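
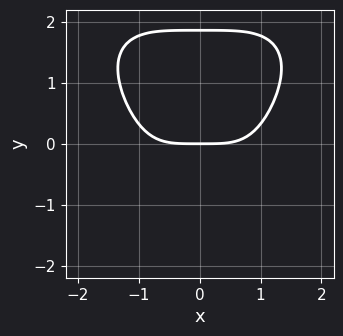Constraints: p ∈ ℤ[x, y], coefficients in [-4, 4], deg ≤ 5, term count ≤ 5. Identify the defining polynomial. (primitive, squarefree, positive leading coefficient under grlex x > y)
x^4 + y^4 - y^3 - 3*y

1. deg p = 4.
2. Symmetries: it's symmetric under x → −x, forcing even powers of x.
3. Against the integer gridlines: it crosses the y-axis at the gridline y = 0; one x-axis crossing is at x = 0.
4. Solving for integer coefficients yields p as stated.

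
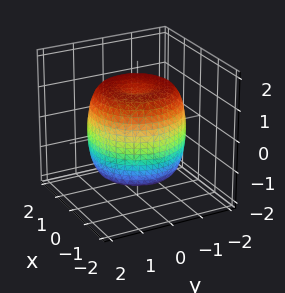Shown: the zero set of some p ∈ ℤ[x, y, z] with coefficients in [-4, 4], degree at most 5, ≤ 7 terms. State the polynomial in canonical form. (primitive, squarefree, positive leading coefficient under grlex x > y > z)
2*x^4 + 4*x^2*y^2 + 2*y^4 - 3*x^2 - 3*y^2 + 2*z^2 - 3

First, degree: the shape is more complex than any degree-3 surface, so deg p = 4.
Next, by symmetry, the z-axis is an axis of rotation, so x and y enter only as x² + y².
Next, from the visible intercepts: a circular section at z = 1 has radius between 1 and 2.
Finally, these observations pin down the coefficients.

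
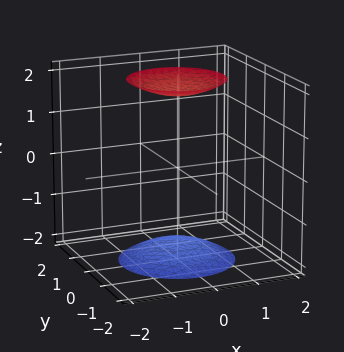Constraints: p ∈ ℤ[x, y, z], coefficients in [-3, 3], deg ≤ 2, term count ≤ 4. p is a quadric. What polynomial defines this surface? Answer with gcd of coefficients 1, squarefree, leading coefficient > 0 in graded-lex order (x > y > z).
x^2 + y^2 - z^2 + 3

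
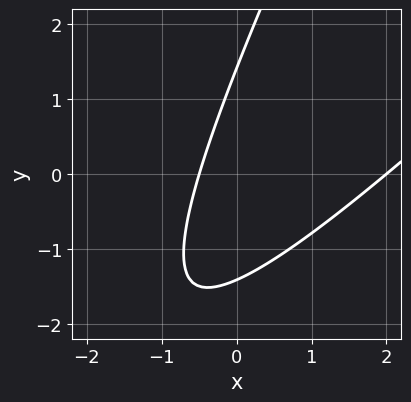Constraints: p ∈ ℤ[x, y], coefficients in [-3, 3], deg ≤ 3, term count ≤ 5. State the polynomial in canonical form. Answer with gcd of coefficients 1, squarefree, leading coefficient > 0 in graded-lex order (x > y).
2*x^2 - 3*x*y + y^2 - 3*x - 2

1. The degree is 2 — no degree-1 curve has this shape.
2. From the axis intercepts and sections: it meets the x-axis at x = 2 (among the integer gridlines).
3. Putting this together gives p.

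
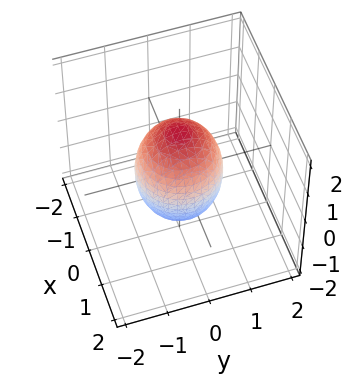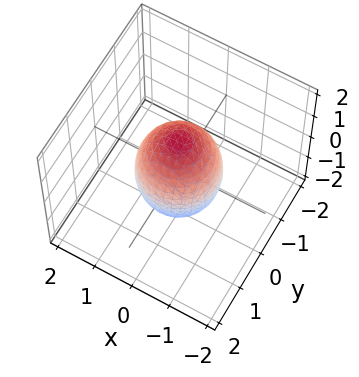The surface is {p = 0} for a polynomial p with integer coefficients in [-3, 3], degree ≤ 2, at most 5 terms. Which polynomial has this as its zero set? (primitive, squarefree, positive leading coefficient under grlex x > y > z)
(a) deg p = 2.
(b) Symmetries: rotational symmetry about the z-axis ⇒ p depends on x, y only through x² + y².
(c) From the visible intercepts: a circular section at z = 1 has radius between 0 and 1; among the integer gridlines, it crosses the y-axis at y ∈ {-1, 1}.
(d) Putting this together gives p.

2*x^2 + 2*y^2 + z^2 - 2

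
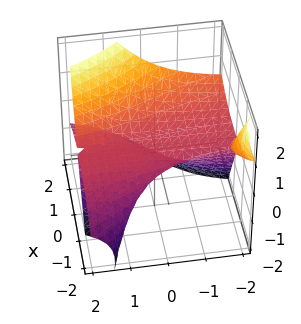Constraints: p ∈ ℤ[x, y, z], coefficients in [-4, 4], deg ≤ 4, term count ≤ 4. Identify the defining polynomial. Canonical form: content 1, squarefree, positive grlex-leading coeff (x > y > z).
The picture has 2 separate pieces. They look like related sheets of one shape, so recover p as a whole.
deg p = 3. A generic line meets the surface in up to 3 points.
From the axis intercepts and sections: it crosses the z-axis at the gridline z = 0; it meets the x-axis at x = 0 (among the integer gridlines); the visible y-axis segment lies entirely on the surface.
These observations pin down the coefficients.

x^3 + 3*x*y*z - 3*z^2 - 2*z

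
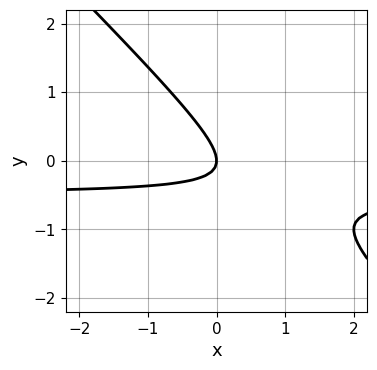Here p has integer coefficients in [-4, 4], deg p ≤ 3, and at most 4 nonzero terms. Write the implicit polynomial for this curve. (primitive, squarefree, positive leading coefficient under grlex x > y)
(a) deg p = 2. A generic line meets the curve in up to 2 points.
(b) Observable constraints: it crosses the x-axis at the gridline x = 0; it meets the y-axis at y = 0 (among the integer gridlines).
(c) Putting this together gives p.

2*x*y + 2*y^2 + x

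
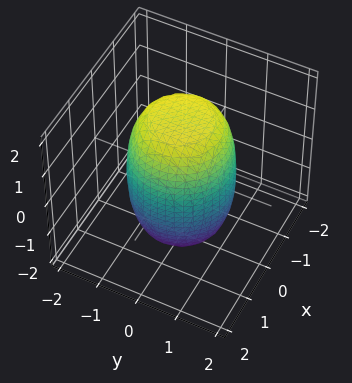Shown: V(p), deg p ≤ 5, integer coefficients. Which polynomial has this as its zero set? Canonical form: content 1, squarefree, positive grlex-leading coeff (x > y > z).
First, degree: a generic line meets the surface in up to 4 points, so deg p = 4.
Then, symmetries: rotational symmetry about the z-axis ⇒ p depends on x, y only through x² + y².
Next, observable constraints: a circular section at z = 0 has radius between 1 and 2.
Finally, assembling these constraints gives the stated polynomial.

2*x^4 + 4*x^2*y^2 + 2*y^4 - x^2 - y^2 + z^2 - 3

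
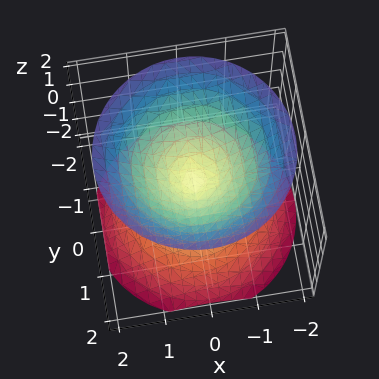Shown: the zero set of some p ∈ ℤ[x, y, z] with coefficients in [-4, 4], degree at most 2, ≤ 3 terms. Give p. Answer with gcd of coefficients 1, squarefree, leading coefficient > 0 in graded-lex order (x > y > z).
x^2 + y^2 - z^2

First, I count 2 distinct pieces.
Then, the degree is 2 — a double cone through the origin; a quadric.
Next, by symmetry, every cross-section ⟂ z is a circle, so x, y appear only via x² + y²; the z ↦ −z reflection is a symmetry, so z appears only in even powers.
Then, against the integer gridlines: it crosses the x-axis at the gridline x = 0; one y-axis crossing is at y = 0.
Finally, matching integer coefficients to the picture gives p.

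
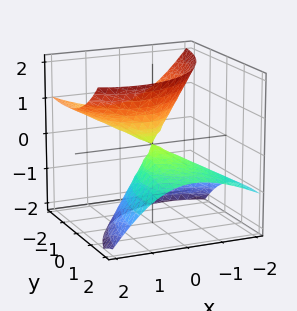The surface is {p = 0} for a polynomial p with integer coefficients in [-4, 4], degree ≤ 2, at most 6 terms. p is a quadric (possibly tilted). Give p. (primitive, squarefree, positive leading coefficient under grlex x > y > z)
2*x^2 - 2*x*z + y^2 + 3*y*z - 2*z^2

First, there are 2 components. They look like related sheets of one shape, so recover p as a whole.
Next, the degree is 2 — no degree-1 surface has this shape.
Then, observable constraints: it meets the z-axis at z = 0 (among the integer gridlines); one x-axis crossing is at x = 0; one y-axis crossing is at y = 0.
Finally, fitting integer coefficients to these (and the overall shape) gives p.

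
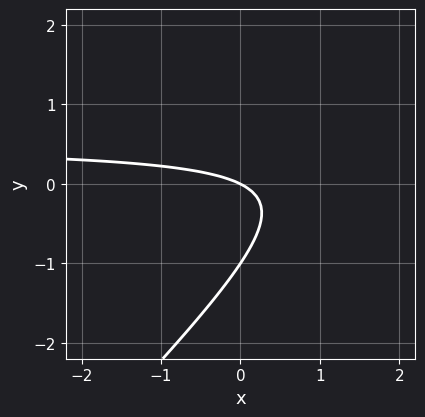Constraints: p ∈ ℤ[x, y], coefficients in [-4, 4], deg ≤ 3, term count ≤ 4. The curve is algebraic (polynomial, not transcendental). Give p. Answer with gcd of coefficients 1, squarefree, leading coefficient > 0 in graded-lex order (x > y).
(a) deg p = 2.
(b) Against the integer gridlines: it crosses the x-axis at the gridline x = 0; the y-axis gridline crossings are at y ∈ {-1, 0}.
(c) Together with the visible shape, these determine p as stated.

2*x*y - 2*y^2 - x - 2*y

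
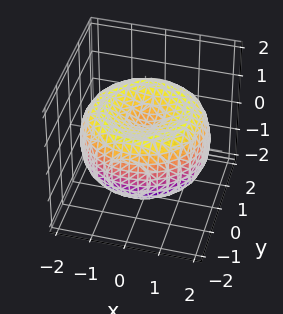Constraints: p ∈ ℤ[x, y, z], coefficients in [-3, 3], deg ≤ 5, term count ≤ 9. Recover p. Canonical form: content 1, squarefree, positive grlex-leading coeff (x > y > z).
x^4 + 2*x^2*y^2 + y^4 - 3*x^2 - 3*y^2 + 3*z^2 - 1

(a) deg p = 4. The shape is more complex than any degree-3 surface.
(b) Symmetry: the surface is invariant under rotation about z: p = q(x² + y², z).
(c) Checking where it meets the axes: a circular section at z = 1 has radius exactly 1.
(d) Putting this together gives p.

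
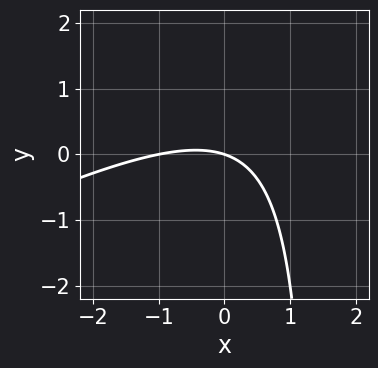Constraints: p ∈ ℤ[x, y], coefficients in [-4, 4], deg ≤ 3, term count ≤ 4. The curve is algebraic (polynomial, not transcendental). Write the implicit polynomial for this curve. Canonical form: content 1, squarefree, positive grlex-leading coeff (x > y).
First, deg p = 2.
Next, from the visible intercepts: the x-axis gridline crossings are at x ∈ {-1, 0}; it meets the y-axis at y = 0 (among the integer gridlines).
Finally, these observations pin down the coefficients.

x^2 - 2*x*y + x + 3*y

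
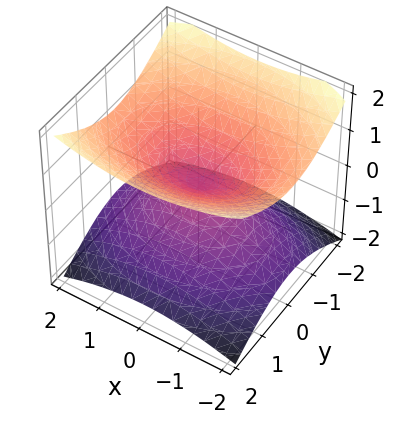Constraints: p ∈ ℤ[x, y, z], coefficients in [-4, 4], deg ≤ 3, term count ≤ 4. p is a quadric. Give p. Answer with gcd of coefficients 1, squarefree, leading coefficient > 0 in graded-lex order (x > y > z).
The degree is 2 — a double cone through the origin; a quadric.
Symmetries: it's symmetric under z → −z, forcing even powers of z; mirror symmetry x ↦ −x ⇒ only even powers of x; it's symmetric under y → −y, forcing even powers of y.
Against the integer gridlines: it crosses the y-axis at the gridline y = 0; it meets the x-axis at x = 0 (among the integer gridlines).
The integer polynomial consistent with all of this is the stated p.

x^2 + 2*y^2 - 3*z^2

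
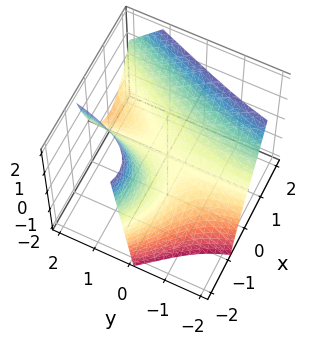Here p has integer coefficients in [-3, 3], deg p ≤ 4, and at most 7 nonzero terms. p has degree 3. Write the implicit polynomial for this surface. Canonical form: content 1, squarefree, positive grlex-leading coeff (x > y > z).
Degree: the shape is more complex than any degree-2 surface, so deg p = 3.
Reading off the gridlines: the x-axis gridline crossings are at x ∈ {-2, 0}; every point of the y-axis in the box is on the surface; it crosses the z-axis at the gridline z = 0.
Fitting integer coefficients to these (and the overall shape) gives p.

x^3 + 2*x^2 - 3*x*y - x*z - 3*z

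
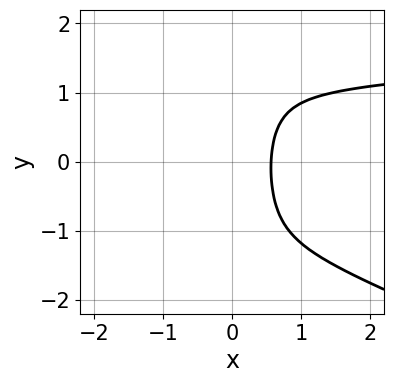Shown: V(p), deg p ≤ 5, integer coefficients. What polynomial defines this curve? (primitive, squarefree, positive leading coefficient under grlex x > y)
The degree is 4 — no degree-3 curve has this shape.
Against the integer gridlines: the curve avoids every integer y-axis point in the box.
Assembling these constraints gives the stated polynomial.

x^3*y + 3*x^2*y^2 - 2*x^3 - 2*x^2 + 1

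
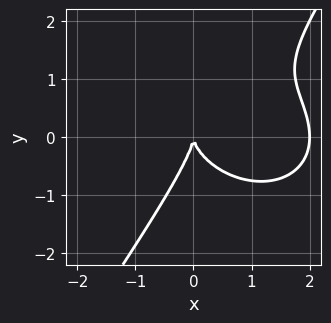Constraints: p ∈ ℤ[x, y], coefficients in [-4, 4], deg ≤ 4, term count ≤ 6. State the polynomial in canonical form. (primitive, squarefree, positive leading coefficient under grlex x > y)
x^3 + x*y^2 - y^3 - 2*x^2

First, the degree is 3 — a generic line meets the curve in up to 3 points.
Next, against the integer gridlines: among the integer gridlines, it crosses the x-axis at x ∈ {0, 2}; it meets the y-axis at y = 0 (among the integer gridlines).
Finally, fitting integer coefficients to these (and the overall shape) gives p.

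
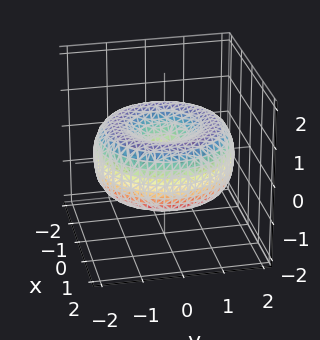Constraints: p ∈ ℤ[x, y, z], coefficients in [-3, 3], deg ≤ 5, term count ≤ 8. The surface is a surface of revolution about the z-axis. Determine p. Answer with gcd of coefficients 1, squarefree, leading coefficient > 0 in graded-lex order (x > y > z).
First, the degree is 4 — a generic line meets the surface in up to 4 points.
Next, symmetries: the z-axis is an axis of rotation, so x and y enter only as x² + y².
Then, from the visible intercepts: a circular section at z = 0 has radius between 1 and 2; it meets the x-axis at x = 0 (among the integer gridlines); one y-axis crossing is at y = 0; one z-axis crossing is at z = 0.
Finally, matching integer coefficients to the picture gives p.

x^4 + 2*x^2*y^2 + y^4 - 3*x^2 - 3*y^2 + 3*z^2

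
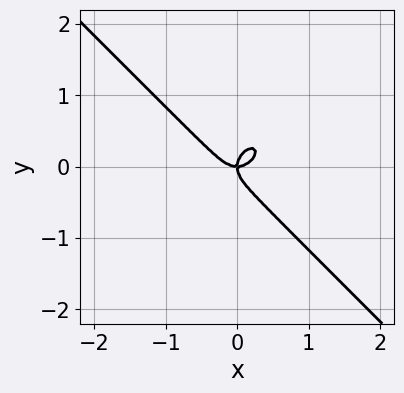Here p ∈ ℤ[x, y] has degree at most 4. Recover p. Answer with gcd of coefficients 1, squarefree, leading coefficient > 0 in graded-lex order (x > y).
(a) The degree is 3 — no degree-2 curve has this shape.
(b) Observable constraints: one x-axis crossing is at x = 0; it crosses the y-axis at the gridline y = 0.
(c) These observations pin down the coefficients.

2*x^3 + 2*y^3 - x*y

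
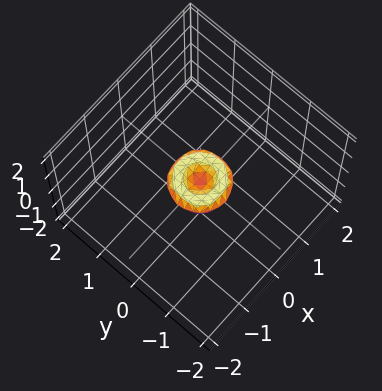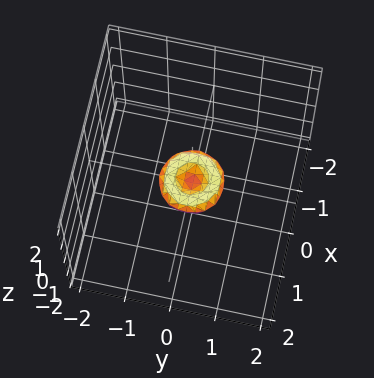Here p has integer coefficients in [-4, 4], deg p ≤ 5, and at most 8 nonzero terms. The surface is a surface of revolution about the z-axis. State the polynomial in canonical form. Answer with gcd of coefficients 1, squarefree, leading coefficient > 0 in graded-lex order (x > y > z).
2*x^4 + 4*x^2*y^2 + 2*y^4 - x^2 - y^2 + 2*z^2

(a) Degree: a generic line meets the surface in up to 4 points, so deg p = 4.
(b) Symmetry: the z-axis is an axis of rotation, so x and y enter only as x² + y².
(c) From the axis intercepts and sections: one y-axis crossing is at y = 0; it meets the z-axis at z = 0 (among the integer gridlines).
(d) Putting this together gives p.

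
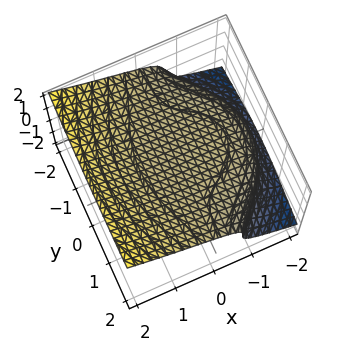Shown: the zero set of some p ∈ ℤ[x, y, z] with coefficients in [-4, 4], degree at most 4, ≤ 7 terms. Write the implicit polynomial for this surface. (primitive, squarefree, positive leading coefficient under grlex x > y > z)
(a) deg p = 3. No degree-2 surface has this shape.
(b) Reading off the gridlines: no y-intercept at any integer in the box; it crosses the z-axis at the gridline z = 1.
(c) Fitting integer coefficients to these (and the overall shape) gives p.

x^3 + x*y^2 - 3*z^3 + x^2 + 3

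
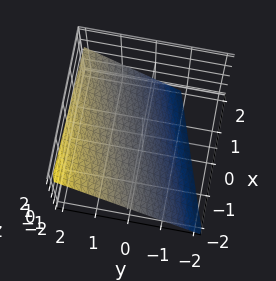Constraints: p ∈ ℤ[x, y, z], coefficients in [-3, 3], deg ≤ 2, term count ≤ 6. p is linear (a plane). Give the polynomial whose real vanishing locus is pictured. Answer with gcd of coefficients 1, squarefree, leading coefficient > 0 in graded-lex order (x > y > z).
x - 3*y + 3*z + 2

The degree is 1 — every cross-section is a straight line — this is a plane.
From the visible intercepts: it meets the x-axis at x = -2 (among the integer gridlines).
Putting this together gives p.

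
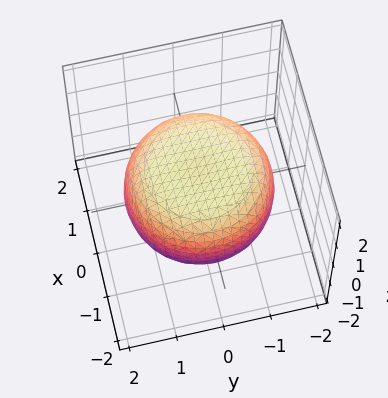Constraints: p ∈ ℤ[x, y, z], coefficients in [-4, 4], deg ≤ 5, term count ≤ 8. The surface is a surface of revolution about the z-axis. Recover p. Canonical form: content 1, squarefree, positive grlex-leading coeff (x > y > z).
The degree is 4 — no degree-3 surface has this shape.
Symmetries: every cross-section ⟂ z is a circle, so x, y appear only via x² + y².
Reading off the gridlines: a circular section at z = -1 has radius exactly 1; among the integer gridlines, it crosses the z-axis at z ∈ {-1, 1}.
Solving for integer coefficients yields p as stated.

x^4 + 2*x^2*y^2 + y^4 - x^2 - y^2 + 3*z^2 - 3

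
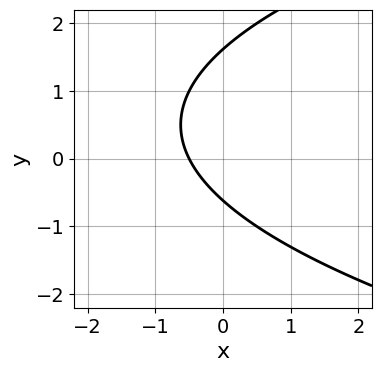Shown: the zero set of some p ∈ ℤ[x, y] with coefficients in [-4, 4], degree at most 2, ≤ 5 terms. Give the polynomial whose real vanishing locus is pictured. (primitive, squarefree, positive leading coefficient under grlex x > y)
First, the degree is 2 — no degree-1 curve has this shape.
Finally, matching integer coefficients to the picture gives p.

y^2 - 2*x - y - 1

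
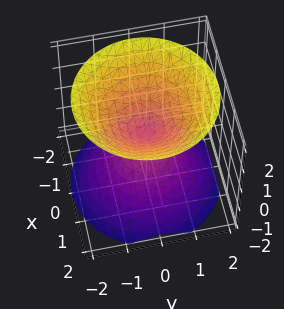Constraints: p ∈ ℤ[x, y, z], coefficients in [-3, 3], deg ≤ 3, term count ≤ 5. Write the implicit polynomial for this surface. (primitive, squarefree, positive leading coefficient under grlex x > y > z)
x^2 + y^2 - z^2

I count 2 distinct pieces. Treating them together as one polynomial.
The degree is 2 — a double cone through the origin; a quadric.
Symmetries: the z ↦ −z reflection is a symmetry, so z appears only in even powers; the surface is invariant under rotation about z: p = q(x² + y², z).
Against the integer gridlines: a circular section at z = -1 has radius exactly 1; it meets the x-axis at x = 0 (among the integer gridlines); it meets the z-axis at z = 0 (among the integer gridlines).
Fitting integer coefficients to these (and the overall shape) gives p.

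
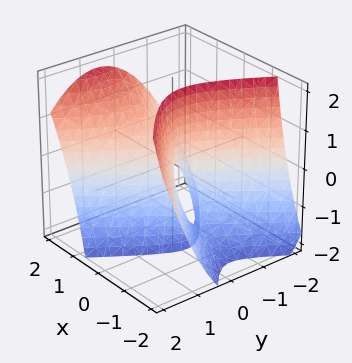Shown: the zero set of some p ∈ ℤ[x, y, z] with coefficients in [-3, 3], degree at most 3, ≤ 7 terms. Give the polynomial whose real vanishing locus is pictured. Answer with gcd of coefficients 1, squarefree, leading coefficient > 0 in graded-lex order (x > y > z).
1. Degree: no degree-1 surface has this shape, so deg p = 2.
2. Against the integer gridlines: one y-axis crossing is at y = 0; it crosses the z-axis at the gridline z = 0; one x-axis crossing is at x = 0.
3. Matching integer coefficients to the picture gives p.

3*x^2 + 2*x*y - 3*x*z - 3*y^2 - z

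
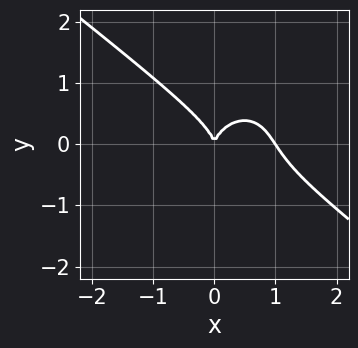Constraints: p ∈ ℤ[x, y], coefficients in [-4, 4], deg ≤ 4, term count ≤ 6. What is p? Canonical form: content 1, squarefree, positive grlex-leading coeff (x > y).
3*x^3 + 2*x^2*y + 3*y^3 - 3*x^2

1. The degree is 3 — no degree-2 curve has this shape.
2. From the axis intercepts and sections: it meets the y-axis at y = 0 (among the integer gridlines); among the integer gridlines, it crosses the x-axis at x ∈ {0, 1}.
3. Matching integer coefficients to the picture gives p.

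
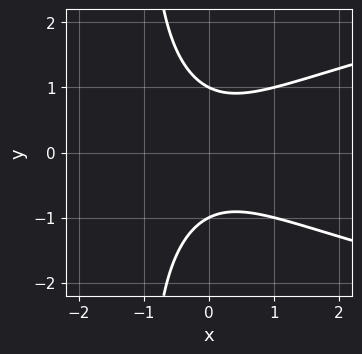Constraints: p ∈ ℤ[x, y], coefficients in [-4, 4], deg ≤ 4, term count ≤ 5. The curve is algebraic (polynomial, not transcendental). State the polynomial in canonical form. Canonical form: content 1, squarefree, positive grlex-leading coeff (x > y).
x*y^2 - x^2 + y^2 - 1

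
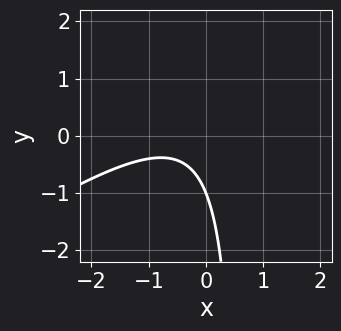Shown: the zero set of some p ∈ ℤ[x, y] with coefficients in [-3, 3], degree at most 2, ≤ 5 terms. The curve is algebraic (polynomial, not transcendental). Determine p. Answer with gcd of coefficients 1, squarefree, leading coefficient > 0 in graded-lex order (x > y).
2*x^2 - 3*x*y + 2*x + 2*y + 2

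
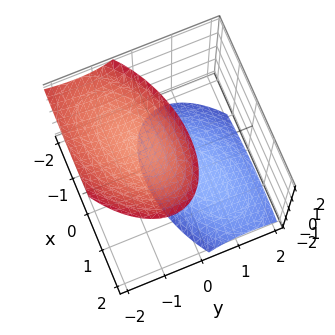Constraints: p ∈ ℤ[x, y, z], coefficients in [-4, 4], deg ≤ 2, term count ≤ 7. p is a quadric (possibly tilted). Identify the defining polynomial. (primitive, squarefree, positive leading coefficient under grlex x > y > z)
x^2 - x*y + 2*y^2 + 2*y*z - z^2 + 2

1. The picture has 2 separate pieces.
2. The degree is 2 — a generic line meets the surface in up to 2 points.
3. Checking where it meets the axes: no x-intercept at any integer in the box; it misses every integer gridline on the y-axis.
4. Together with the visible shape, these determine p as stated.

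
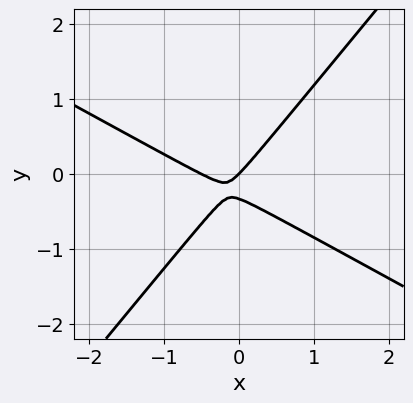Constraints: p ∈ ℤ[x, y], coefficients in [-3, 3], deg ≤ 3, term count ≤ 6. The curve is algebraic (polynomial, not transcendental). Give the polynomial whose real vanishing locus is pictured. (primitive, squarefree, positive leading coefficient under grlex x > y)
First, deg p = 2.
Next, from the axis intercepts and sections: one x-axis crossing is at x = 0; one y-axis crossing is at y = 0.
Finally, assembling these constraints gives the stated polynomial.

2*x^2 + 2*x*y - 3*y^2 + x - y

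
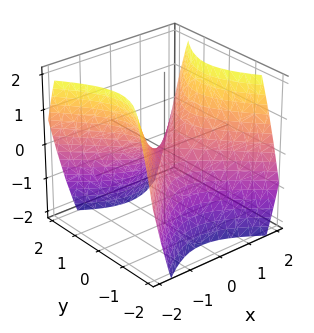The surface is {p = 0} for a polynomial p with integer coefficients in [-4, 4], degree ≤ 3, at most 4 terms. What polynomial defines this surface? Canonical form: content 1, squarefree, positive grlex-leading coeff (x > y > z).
x^2 - y^2 - z

1. Degree: a saddle surface; a quadric, so deg p = 2.
2. Symmetries: the y ↦ −y reflection is a symmetry, so y appears only in even powers; the x ↦ −x reflection is a symmetry, so x appears only in even powers.
3. From the visible intercepts: it meets the x-axis at x = 0 (among the integer gridlines); it crosses the z-axis at the gridline z = 0; it meets the y-axis at y = 0 (among the integer gridlines).
4. Matching integer coefficients to the picture gives p.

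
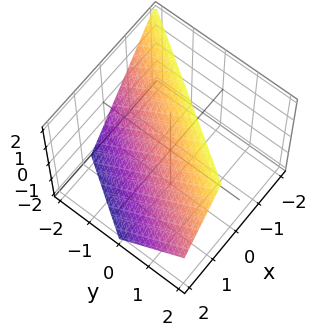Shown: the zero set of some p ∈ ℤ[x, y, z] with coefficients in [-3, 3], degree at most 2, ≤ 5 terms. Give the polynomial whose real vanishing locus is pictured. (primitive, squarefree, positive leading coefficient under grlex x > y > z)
1. Degree: every cross-section is a straight line — this is a plane, so deg p = 1.
2. From the axis intercepts and sections: it crosses the z-axis at the gridline z = 1; it crosses the y-axis at the gridline y = -1.
3. These observations pin down the coefficients.

3*x - 2*y + 2*z - 2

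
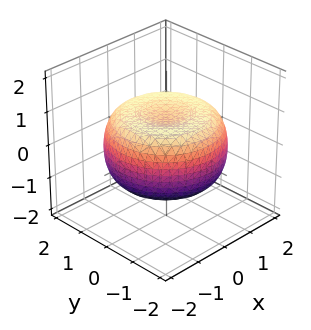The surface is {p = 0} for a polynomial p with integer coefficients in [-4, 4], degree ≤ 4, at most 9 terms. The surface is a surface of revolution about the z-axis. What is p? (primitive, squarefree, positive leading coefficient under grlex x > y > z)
x^4 + 2*x^2*y^2 + y^4 - 2*x^2 - 2*y^2 + 3*z^2 - 2

(a) The degree is 4 — the shape is more complex than any degree-3 surface.
(b) Symmetries: the surface is invariant under rotation about z: p = q(x² + y², z).
(c) Checking where it meets the axes: a circular section at z = -1 has radius exactly 1.
(d) Matching integer coefficients to the picture gives p.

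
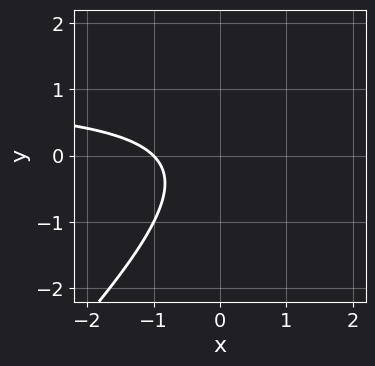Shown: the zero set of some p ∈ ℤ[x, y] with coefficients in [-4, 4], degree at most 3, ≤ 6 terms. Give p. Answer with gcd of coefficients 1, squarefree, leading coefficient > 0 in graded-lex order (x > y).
x*y - y^2 - x - 1

1. deg p = 2.
2. Against the integer gridlines: it crosses the x-axis at the gridline x = -1; the curve avoids every integer y-axis point in the box.
3. Fitting integer coefficients to these (and the overall shape) gives p.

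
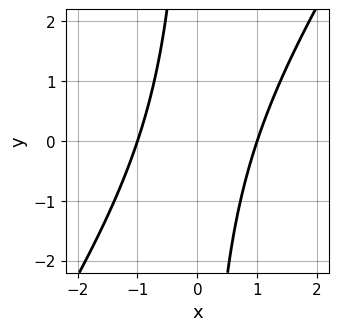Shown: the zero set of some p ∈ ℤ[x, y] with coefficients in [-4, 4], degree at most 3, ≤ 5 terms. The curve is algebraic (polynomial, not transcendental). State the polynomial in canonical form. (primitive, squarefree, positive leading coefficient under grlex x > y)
First, the degree is 2 — a generic line meets the curve in up to 2 points.
Then, observable constraints: among the integer gridlines, it crosses the x-axis at x ∈ {-1, 1}; no y-intercept at any integer in the box.
Finally, together with the visible shape, these determine p as stated.

3*x^2 - 2*x*y - 3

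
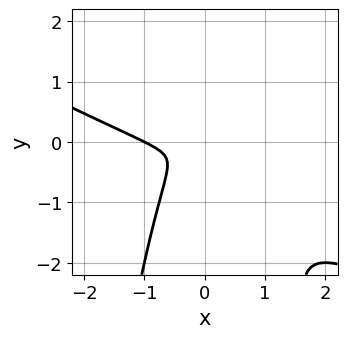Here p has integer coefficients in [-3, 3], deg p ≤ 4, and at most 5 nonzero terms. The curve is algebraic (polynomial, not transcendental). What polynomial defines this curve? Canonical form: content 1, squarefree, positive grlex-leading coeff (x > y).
1. The degree is 3 — a generic line meets the curve in up to 3 points.
2. From the axis intercepts and sections: one x-axis crossing is at x = -1.
3. The integer polynomial consistent with all of this is the stated p.

x^3 + 2*x^2*y + x^2 + y^2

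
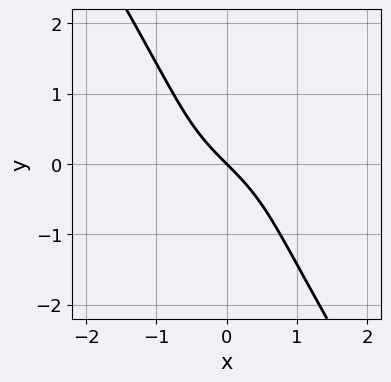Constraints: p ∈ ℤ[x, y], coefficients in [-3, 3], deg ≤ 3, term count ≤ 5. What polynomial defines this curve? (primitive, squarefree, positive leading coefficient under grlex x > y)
1. The degree is 3 — the shape is more complex than any degree-2 curve.
2. Reading off the gridlines: one x-axis crossing is at x = 0; it meets the y-axis at y = 0 (among the integer gridlines).
3. Assembling these constraints gives the stated polynomial.

x^3 + 3*x*y^2 + 2*y^3 + 3*x + 3*y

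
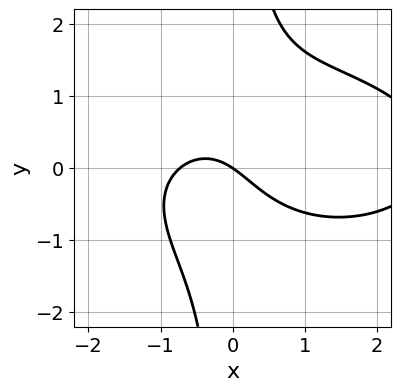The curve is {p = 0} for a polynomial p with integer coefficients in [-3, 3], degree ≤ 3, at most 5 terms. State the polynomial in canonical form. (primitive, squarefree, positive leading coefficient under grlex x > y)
First, degree: a generic line meets the curve in up to 3 points, so deg p = 3.
Then, checking where it meets the axes: it crosses the y-axis at the gridline y = 0; it crosses the x-axis at the gridline x = 0.
Finally, solving for integer coefficients yields p as stated.

x^3 + 3*x*y^2 - 2*x^2 - 2*x - 3*y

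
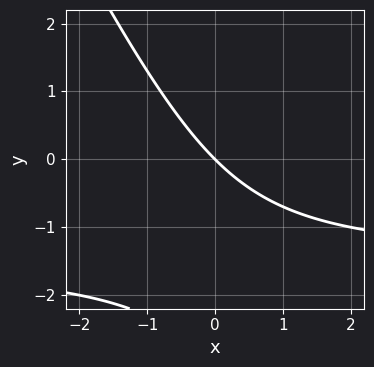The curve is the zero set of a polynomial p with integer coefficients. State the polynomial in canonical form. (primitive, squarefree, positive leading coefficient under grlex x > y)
First, the degree is 2 — a generic line meets the curve in up to 2 points.
Next, against the integer gridlines: it meets the x-axis at x = 0 (among the integer gridlines); it crosses the y-axis at the gridline y = 0.
Finally, solving for integer coefficients yields p as stated.

2*x*y + y^2 + 3*x + 3*y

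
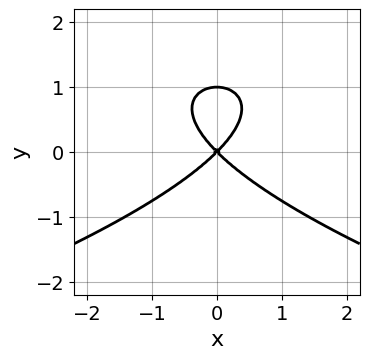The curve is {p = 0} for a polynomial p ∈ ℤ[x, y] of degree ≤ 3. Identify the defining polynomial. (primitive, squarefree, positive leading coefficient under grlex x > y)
First, the degree is 3 — a generic line meets the curve in up to 3 points.
Next, symmetries: it's symmetric under x → −x, forcing even powers of x.
Next, observable constraints: it meets the x-axis at x = 0 (among the integer gridlines); the y-axis gridline crossings are at y ∈ {0, 1}.
Finally, fitting integer coefficients to these (and the overall shape) gives p.

y^3 + x^2 - y^2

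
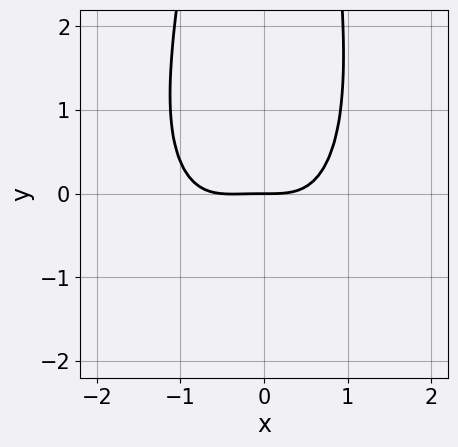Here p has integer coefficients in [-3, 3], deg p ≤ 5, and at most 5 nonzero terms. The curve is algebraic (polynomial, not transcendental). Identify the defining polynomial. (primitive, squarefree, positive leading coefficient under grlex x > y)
2*x^4 + x^2*y^2 + x^3 - 3*y

First, the degree is 4 — no degree-3 curve has this shape.
Next, from the axis intercepts and sections: it meets the x-axis at x = 0 (among the integer gridlines); it crosses the y-axis at the gridline y = 0.
Finally, fitting integer coefficients to these (and the overall shape) gives p.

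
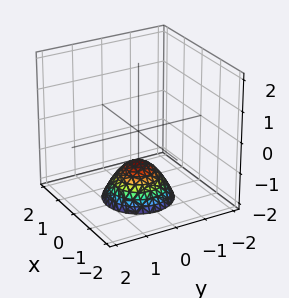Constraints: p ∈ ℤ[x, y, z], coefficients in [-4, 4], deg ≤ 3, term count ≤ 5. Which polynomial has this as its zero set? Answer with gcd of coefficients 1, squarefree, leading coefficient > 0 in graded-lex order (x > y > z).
x^2 + y^2 + z + 1

(a) deg p = 2. No degree-1 surface has this shape.
(b) By symmetry, every cross-section ⟂ z is a circle, so x, y appear only via x² + y².
(c) Reading off the gridlines: it misses every integer gridline on the y-axis; a circular section at z = -2 has radius exactly 1; it misses every integer gridline on the x-axis.
(d) Putting this together gives p. Check: (0, 0, -1) on the z-axis lies on the surface, and p(0, 0, -1) = 0. ✓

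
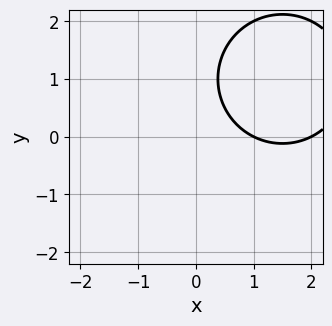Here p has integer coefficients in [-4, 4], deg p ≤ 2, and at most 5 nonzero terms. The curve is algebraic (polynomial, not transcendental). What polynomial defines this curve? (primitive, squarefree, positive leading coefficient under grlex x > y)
x^2 + y^2 - 3*x - 2*y + 2

(a) The degree is 2 — a generic line meets the curve in up to 2 points.
(b) Observable constraints: the curve avoids every integer y-axis point in the box; the x-axis gridline crossings are at x ∈ {1, 2}.
(c) Assembling these constraints gives the stated polynomial.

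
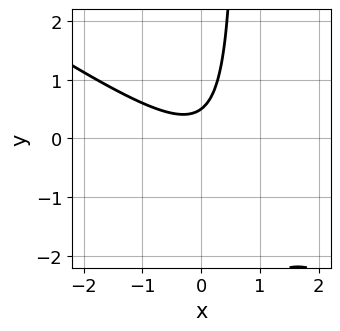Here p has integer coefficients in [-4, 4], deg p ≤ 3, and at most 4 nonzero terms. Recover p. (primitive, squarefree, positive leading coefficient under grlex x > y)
1. Degree: a generic line meets the curve in up to 2 points, so deg p = 2.
2. Observable constraints: it misses every integer gridline on the x-axis.
3. Matching integer coefficients to the picture gives p.

2*x^2 + 3*x*y - 2*y + 1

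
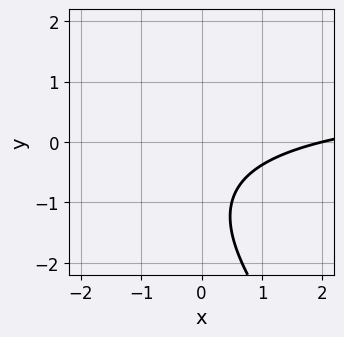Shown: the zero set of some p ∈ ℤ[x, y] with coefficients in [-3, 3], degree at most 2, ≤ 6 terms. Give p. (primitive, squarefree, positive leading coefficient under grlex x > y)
x*y + y^2 - x + 2*y + 2

(a) The degree is 2 — the shape is more complex than any degree-1 curve.
(b) Observable constraints: it misses every integer gridline on the y-axis; it crosses the x-axis at the gridline x = 2.
(c) Together with the visible shape, these determine p as stated.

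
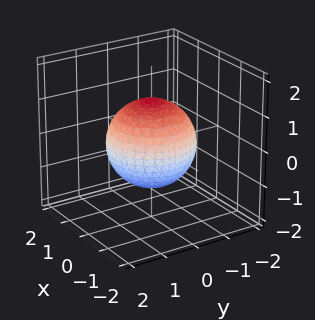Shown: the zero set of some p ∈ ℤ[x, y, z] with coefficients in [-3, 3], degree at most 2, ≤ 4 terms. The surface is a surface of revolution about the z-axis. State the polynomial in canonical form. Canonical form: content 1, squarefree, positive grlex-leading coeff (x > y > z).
2*x^2 + 2*y^2 + 2*z^2 - 3

1. deg p = 2. A generic line meets the surface in up to 2 points.
2. By symmetry, the z-axis is an axis of rotation, so x and y enter only as x² + y².
3. Checking where it meets the axes: a circular section at z = 1 has radius between 0 and 1.
4. These observations pin down the coefficients.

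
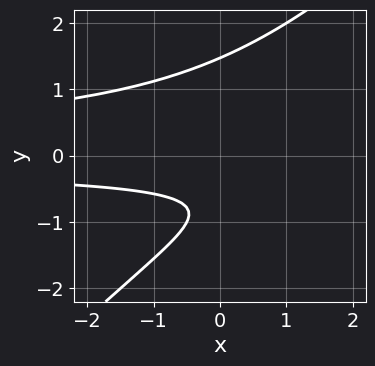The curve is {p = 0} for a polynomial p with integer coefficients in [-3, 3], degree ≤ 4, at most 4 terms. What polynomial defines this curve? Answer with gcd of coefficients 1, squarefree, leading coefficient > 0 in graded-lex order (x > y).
First, degree: a generic line meets the curve in up to 3 points, so deg p = 3.
Next, observable constraints: it misses every integer gridline on the x-axis.
Finally, assembling these constraints gives the stated polynomial.

2*x*y^2 - 2*y^3 + 3*y + 2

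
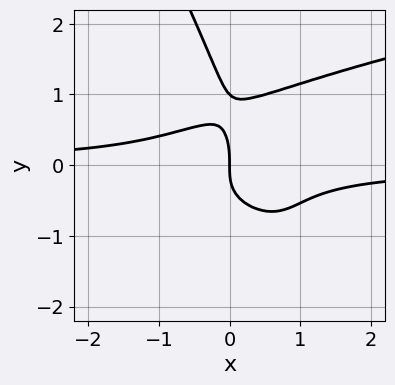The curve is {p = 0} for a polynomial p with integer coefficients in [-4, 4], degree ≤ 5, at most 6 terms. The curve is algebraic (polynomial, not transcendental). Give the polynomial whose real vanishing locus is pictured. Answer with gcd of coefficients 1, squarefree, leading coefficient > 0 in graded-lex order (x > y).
2*x*y^3 + y^4 - 2*x^2*y - y^3 - x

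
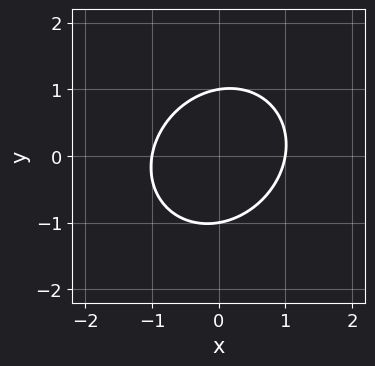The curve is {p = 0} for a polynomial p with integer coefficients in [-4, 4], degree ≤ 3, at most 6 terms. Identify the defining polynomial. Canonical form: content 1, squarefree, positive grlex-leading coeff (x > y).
3*x^2 - x*y + 3*y^2 - 3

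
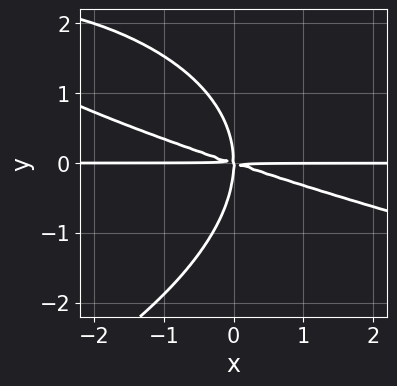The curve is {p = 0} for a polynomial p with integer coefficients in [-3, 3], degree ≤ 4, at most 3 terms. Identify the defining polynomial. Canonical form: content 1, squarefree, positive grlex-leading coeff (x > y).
y^4 + x^2*y + 3*x*y^2

deg p = 4.
Observable constraints: every point of the x-axis in the box is on the curve.
These observations pin down the coefficients.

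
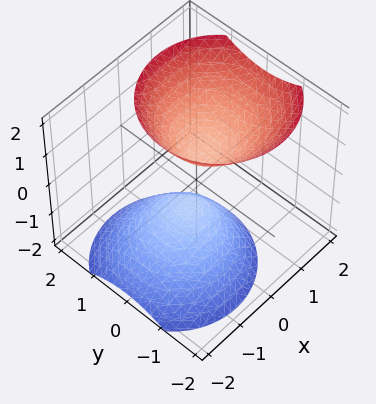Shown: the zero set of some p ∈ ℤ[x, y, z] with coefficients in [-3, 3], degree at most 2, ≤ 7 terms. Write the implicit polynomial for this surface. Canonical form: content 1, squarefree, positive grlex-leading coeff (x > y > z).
The picture has 2 separate pieces.
deg p = 2.
From the visible intercepts: no x-intercept at any integer in the box; no y-intercept at any integer in the box.
Putting this together gives p.

3*x^2 - 2*x*z + 3*y^2 - 2*z^2 + 1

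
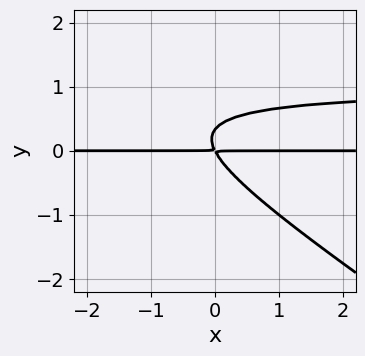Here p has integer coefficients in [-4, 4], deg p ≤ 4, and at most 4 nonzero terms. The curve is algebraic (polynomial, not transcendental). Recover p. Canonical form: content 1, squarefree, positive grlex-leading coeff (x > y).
Degree: a generic line meets the curve in up to 3 points, so deg p = 3.
Checking where it meets the axes: every point of the x-axis in the box is on the curve.
Solving for integer coefficients yields p as stated.

2*x*y^2 + 3*y^3 - 2*x*y - y^2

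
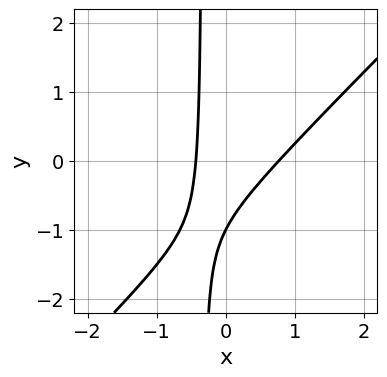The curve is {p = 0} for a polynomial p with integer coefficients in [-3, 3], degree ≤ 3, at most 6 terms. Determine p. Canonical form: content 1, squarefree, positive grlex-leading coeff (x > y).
3*x^2 - 3*x*y - x - y - 1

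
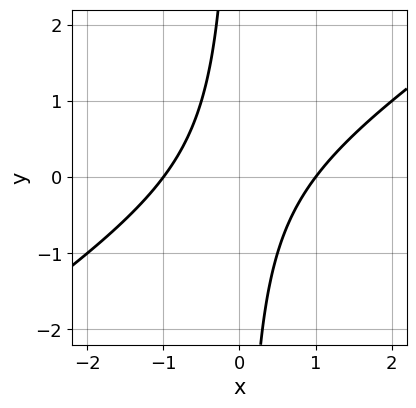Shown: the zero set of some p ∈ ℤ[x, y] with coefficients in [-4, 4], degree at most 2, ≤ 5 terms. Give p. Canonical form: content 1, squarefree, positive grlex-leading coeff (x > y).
deg p = 2. The shape is more complex than any degree-1 curve.
Checking where it meets the axes: among the integer gridlines, it crosses the x-axis at x ∈ {-1, 1}; the curve avoids every integer y-axis point in the box.
The integer polynomial consistent with all of this is the stated p.

2*x^2 - 3*x*y - 2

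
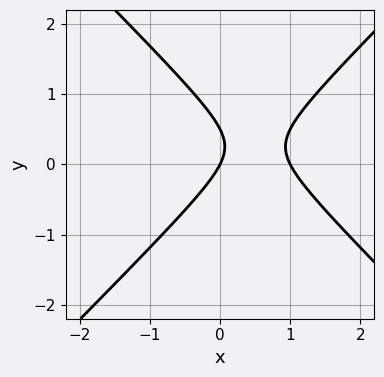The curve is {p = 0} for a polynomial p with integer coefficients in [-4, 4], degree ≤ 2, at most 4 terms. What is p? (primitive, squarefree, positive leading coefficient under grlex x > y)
1. deg p = 2. No degree-1 curve has this shape.
2. From the visible intercepts: one y-axis crossing is at y = 0; the x-axis gridline crossings are at x ∈ {0, 1}.
3. Fitting integer coefficients to these (and the overall shape) gives p.

2*x^2 - 2*y^2 - 2*x + y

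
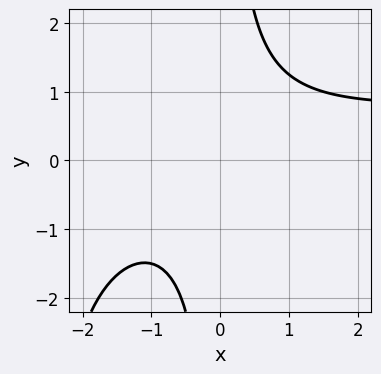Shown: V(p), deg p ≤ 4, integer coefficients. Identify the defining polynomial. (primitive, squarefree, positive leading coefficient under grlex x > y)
x^2*y - x^2 + 3*x*y - x - 3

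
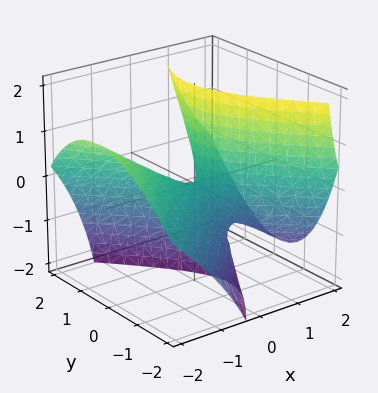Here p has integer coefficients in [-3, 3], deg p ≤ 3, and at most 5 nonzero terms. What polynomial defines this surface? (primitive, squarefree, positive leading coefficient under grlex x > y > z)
Degree: a generic line meets the surface in up to 2 points, so deg p = 2.
Against the integer gridlines: it meets the x-axis at x = 0 (among the integer gridlines); one z-axis crossing is at z = 0.
Matching integer coefficients to the picture gives p.

2*x^2 + 3*x*z - 2*y^2 + y*z - z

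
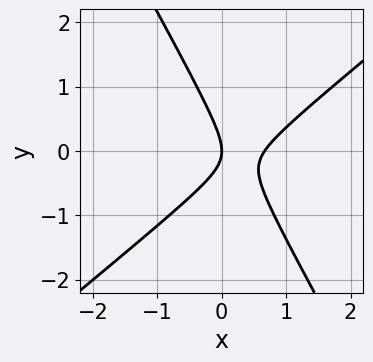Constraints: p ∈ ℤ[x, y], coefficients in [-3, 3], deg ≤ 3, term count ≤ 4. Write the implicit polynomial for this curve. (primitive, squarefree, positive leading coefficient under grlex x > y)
3*x^2 - 2*x*y - 2*y^2 - 2*x

(a) The degree is 2 — no degree-1 curve has this shape.
(b) From the visible intercepts: it meets the x-axis at x = 0 (among the integer gridlines); it meets the y-axis at y = 0 (among the integer gridlines).
(c) These observations pin down the coefficients.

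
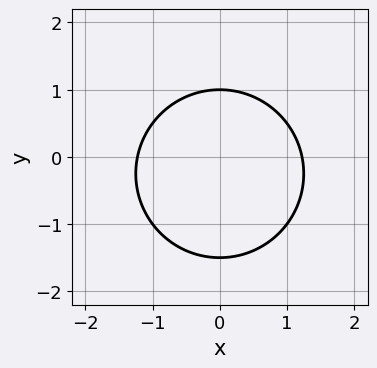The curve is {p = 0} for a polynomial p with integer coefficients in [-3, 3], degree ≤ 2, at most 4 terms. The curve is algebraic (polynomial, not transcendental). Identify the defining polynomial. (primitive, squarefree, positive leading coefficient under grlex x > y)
1. deg p = 2. No degree-1 curve has this shape.
2. Symmetries: mirror symmetry x ↦ −x ⇒ only even powers of x.
3. Observable constraints: it crosses the y-axis at the gridline y = 1.
4. The integer polynomial consistent with all of this is the stated p.

2*x^2 + 2*y^2 + y - 3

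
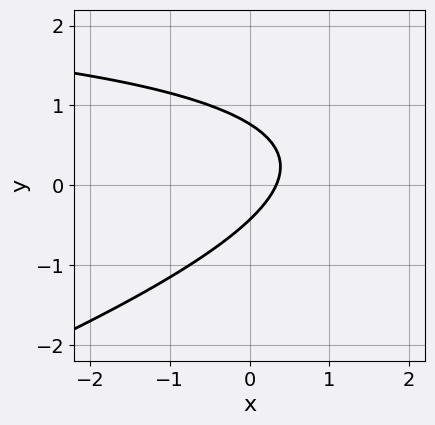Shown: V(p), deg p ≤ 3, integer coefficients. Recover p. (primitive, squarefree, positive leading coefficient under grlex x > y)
deg p = 2. No degree-1 curve has this shape.
Matching integer coefficients to the picture gives p.

x*y - 3*y^2 - 3*x + y + 1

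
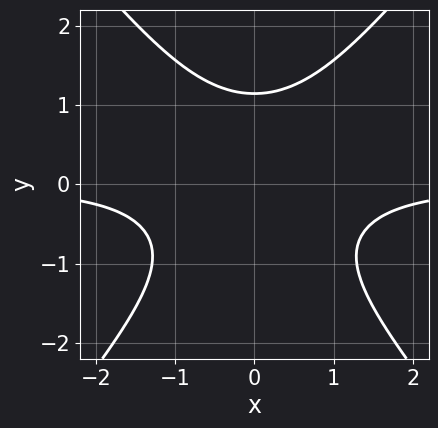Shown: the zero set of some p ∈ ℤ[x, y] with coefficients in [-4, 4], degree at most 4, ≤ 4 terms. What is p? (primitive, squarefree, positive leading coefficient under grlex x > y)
3*x^2*y - 2*y^3 + 3

1. Degree: a generic line meets the curve in up to 3 points, so deg p = 3.
2. Symmetries: mirror symmetry x ↦ −x ⇒ only even powers of x.
3. Against the integer gridlines: no x-intercept at any integer in the box.
4. The integer polynomial consistent with all of this is the stated p.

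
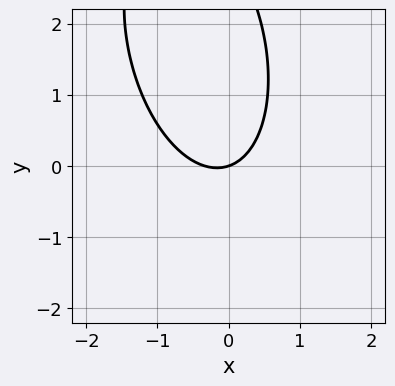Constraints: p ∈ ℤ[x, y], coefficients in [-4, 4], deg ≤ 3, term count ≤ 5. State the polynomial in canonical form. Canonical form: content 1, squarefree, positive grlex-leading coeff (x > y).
First, the degree is 2 — a generic line meets the curve in up to 2 points.
Then, observable constraints: one x-axis crossing is at x = 0; it crosses the y-axis at the gridline y = 0.
Finally, fitting integer coefficients to these (and the overall shape) gives p.

3*x^2 + x*y + y^2 + x - 3*y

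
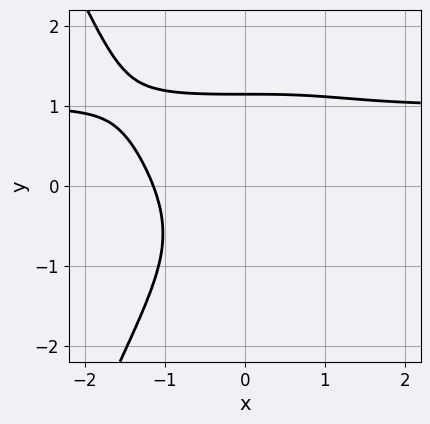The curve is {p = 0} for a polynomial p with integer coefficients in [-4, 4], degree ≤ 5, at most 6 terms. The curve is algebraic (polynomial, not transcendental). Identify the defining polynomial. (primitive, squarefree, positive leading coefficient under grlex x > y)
First, deg p = 4. No degree-3 curve has this shape.
Finally, solving for integer coefficients yields p as stated.

2*x^3*y - 2*x^3 + 2*y^3 - 3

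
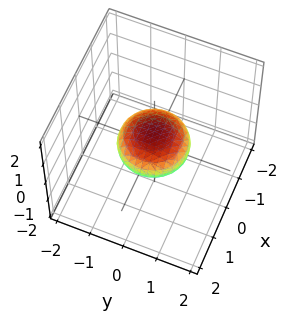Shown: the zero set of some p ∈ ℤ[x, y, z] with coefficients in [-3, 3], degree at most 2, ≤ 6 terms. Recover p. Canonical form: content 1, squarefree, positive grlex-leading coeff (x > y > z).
x^2 + y^2 + 2*z^2 - 1

First, the degree is 2 — the shape is more complex than any degree-1 surface.
Then, by symmetry, the surface is invariant under rotation about z: p = q(x² + y², z).
Then, from the axis intercepts and sections: the x-axis gridline crossings are at x ∈ {-1, 1}; a circular section at z = 0 has radius exactly 1.
Finally, the integer polynomial consistent with all of this is the stated p.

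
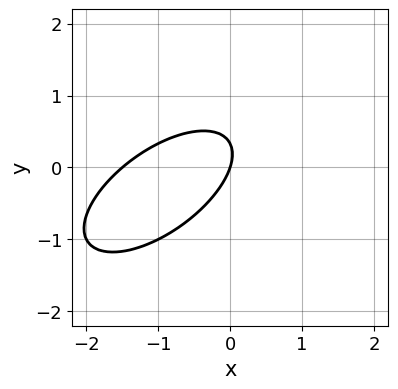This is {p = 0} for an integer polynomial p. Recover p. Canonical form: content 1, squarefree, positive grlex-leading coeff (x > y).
First, deg p = 2. A generic line meets the curve in up to 2 points.
Then, against the integer gridlines: it meets the y-axis at y = 0 (among the integer gridlines); it crosses the x-axis at the gridline x = 0.
Finally, matching integer coefficients to the picture gives p.

2*x^2 - 3*x*y + 3*y^2 + 3*x - y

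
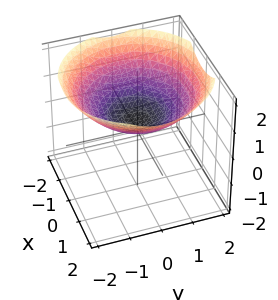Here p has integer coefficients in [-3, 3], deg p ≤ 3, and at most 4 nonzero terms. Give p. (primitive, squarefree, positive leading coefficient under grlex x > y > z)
(a) The degree is 2 — the shape is more complex than any degree-1 surface.
(b) Symmetry: every cross-section ⟂ z is a circle, so x, y appear only via x² + y².
(c) Observable constraints: no y-intercept at any integer in the box; a circular section at z = 1 has radius between 1 and 2; the surface avoids every integer x-axis point in the box.
(d) Solving for integer coefficients yields p as stated.

x^2 + y^2 - 3*z + 1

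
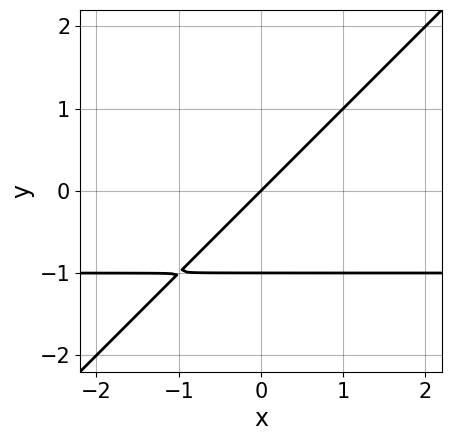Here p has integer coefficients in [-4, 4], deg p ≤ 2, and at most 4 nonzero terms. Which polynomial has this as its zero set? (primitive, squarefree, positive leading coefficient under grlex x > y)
Degree: no degree-1 curve has this shape, so deg p = 2.
Against the integer gridlines: among the integer gridlines, it crosses the y-axis at y ∈ {-1, 0}; it meets the x-axis at x = 0 (among the integer gridlines).
These observations pin down the coefficients.

x*y - y^2 + x - y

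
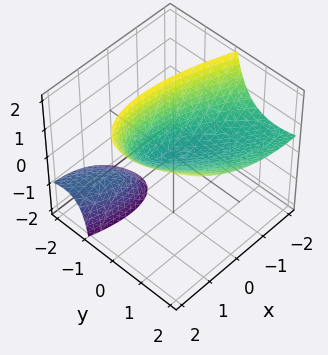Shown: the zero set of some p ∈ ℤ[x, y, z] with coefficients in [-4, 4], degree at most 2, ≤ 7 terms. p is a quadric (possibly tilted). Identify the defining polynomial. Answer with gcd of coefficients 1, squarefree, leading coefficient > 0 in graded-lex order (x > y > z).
x^2 + 2*x*y + 2*y^2 - 3*y*z - 2*z

First, I count 2 distinct pieces. Treating them together as one polynomial.
Next, degree: a generic line meets the surface in up to 2 points, so deg p = 2.
Then, from the axis intercepts and sections: it meets the x-axis at x = 0 (among the integer gridlines); it crosses the y-axis at the gridline y = 0; one z-axis crossing is at z = 0.
Finally, matching integer coefficients to the picture gives p.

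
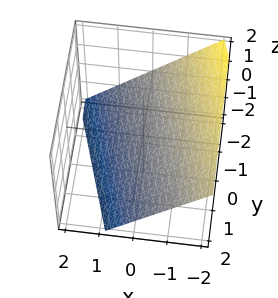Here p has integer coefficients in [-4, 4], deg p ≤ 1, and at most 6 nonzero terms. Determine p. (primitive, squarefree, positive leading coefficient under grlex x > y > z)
1. deg p = 1.
2. From the visible intercepts: it meets the y-axis at y = -2 (among the integer gridlines).
3. Fitting integer coefficients to these (and the overall shape) gives p.

3*x + y + 3*z + 2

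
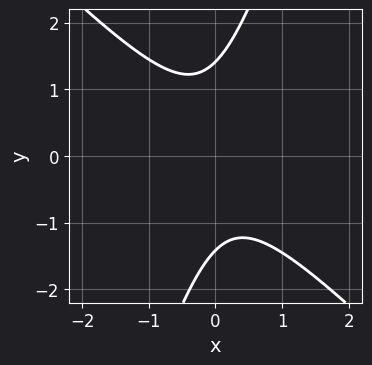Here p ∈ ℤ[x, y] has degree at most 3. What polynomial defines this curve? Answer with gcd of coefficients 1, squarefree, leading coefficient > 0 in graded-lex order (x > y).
(a) Degree: no degree-1 curve has this shape, so deg p = 2.
(b) From the visible intercepts: the curve avoids every integer x-axis point in the box.
(c) Together with the visible shape, these determine p as stated.

3*x^2 + 2*x*y - y^2 + 2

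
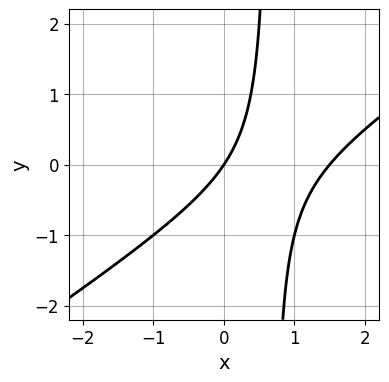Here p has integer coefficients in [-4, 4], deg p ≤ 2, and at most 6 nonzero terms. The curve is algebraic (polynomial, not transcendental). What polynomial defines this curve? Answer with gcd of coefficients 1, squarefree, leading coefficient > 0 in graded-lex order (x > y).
2*x^2 - 3*x*y - 3*x + 2*y

First, deg p = 2.
Then, from the visible intercepts: it meets the x-axis at x = 0 (among the integer gridlines); it crosses the y-axis at the gridline y = 0.
Finally, together with the visible shape, these determine p as stated.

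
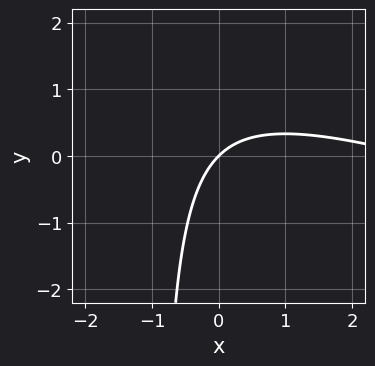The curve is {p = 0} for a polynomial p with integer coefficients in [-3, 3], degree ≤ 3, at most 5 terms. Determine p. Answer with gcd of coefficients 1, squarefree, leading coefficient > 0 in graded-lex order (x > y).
First, the degree is 2 — the shape is more complex than any degree-1 curve.
Then, reading off the gridlines: it meets the y-axis at y = 0 (among the integer gridlines); it meets the x-axis at x = 0 (among the integer gridlines).
Finally, putting this together gives p.

x^2 + 3*x*y - 3*x + 3*y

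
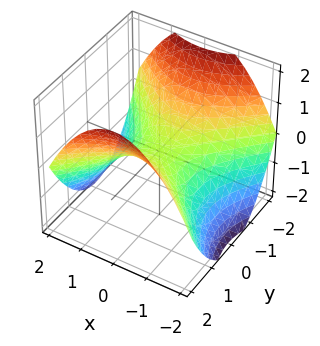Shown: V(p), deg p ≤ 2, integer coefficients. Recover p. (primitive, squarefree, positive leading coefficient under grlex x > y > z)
x^2 - y^2 + 2*z

1. The degree is 2 — a hyperbolic paraboloid; a quadric.
2. Symmetries: the x ↦ −x reflection is a symmetry, so x appears only in even powers; the y ↦ −y reflection is a symmetry, so y appears only in even powers.
3. Reading off the gridlines: one x-axis crossing is at x = 0; one z-axis crossing is at z = 0.
4. Fitting integer coefficients to these (and the overall shape) gives p.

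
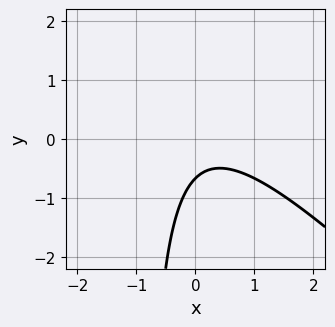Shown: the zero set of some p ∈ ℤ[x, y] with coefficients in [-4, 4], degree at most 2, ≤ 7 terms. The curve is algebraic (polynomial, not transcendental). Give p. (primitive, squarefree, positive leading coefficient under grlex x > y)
3*x^2 + 3*x*y - x + 3*y + 2

The degree is 2 — the shape is more complex than any degree-1 curve.
From the visible intercepts: the curve avoids every integer x-axis point in the box.
Assembling these constraints gives the stated polynomial.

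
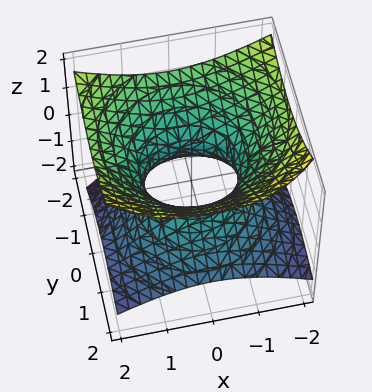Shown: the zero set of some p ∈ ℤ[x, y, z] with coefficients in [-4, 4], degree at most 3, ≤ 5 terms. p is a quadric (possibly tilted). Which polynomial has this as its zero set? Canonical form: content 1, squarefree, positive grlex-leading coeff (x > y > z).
x^2 + y^2 + y*z - 2*z^2 - 1

Degree: no degree-1 surface has this shape, so deg p = 2.
Observable constraints: the y-axis gridline crossings are at y ∈ {-1, 1}; it misses every integer gridline on the z-axis; the x-axis gridline crossings are at x ∈ {-1, 1}.
Matching integer coefficients to the picture gives p.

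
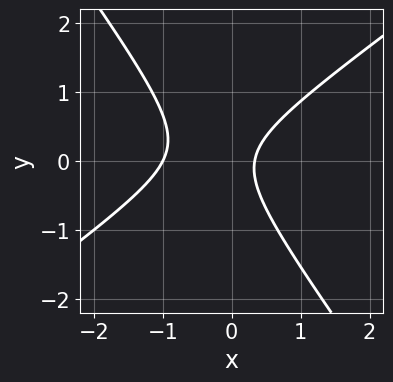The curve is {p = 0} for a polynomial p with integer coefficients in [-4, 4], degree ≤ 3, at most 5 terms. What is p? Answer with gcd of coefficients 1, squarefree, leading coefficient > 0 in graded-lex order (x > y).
First, degree: a generic line meets the curve in up to 2 points, so deg p = 2.
Next, checking where it meets the axes: it misses every integer gridline on the y-axis; one x-axis crossing is at x = -1.
Finally, the integer polynomial consistent with all of this is the stated p.

3*x^2 - 2*x*y - 3*y^2 + 2*x - 1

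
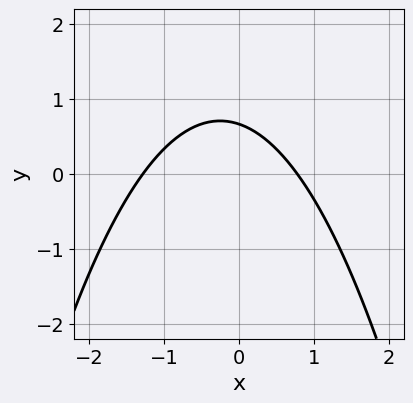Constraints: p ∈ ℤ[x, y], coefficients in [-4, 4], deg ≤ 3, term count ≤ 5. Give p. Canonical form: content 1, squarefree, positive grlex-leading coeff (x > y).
2*x^2 + x + 3*y - 2

First, the degree is 2 — the shape is more complex than any degree-1 curve.
Finally, putting this together gives p.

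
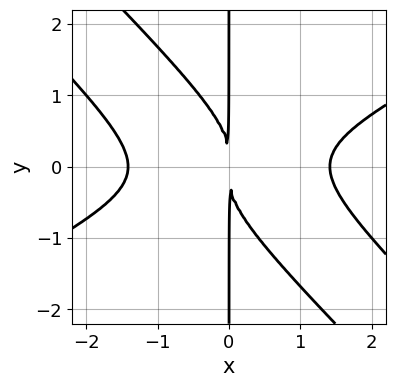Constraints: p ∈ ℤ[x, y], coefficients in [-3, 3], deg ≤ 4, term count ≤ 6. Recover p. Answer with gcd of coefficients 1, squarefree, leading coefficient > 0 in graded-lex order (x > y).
(a) Degree: no degree-3 curve has this shape, so deg p = 4.
(b) Against the integer gridlines: every point of the y-axis in the box is on the curve.
(c) Together with the visible shape, these determine p as stated.

x^4 - 3*x^2*y^2 - 2*x*y^3 - 2*x^2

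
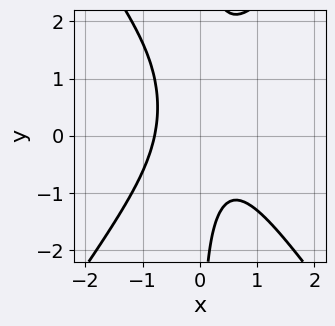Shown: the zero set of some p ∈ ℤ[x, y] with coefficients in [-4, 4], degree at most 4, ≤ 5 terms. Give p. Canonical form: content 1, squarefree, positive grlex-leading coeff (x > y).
The degree is 3 — no degree-2 curve has this shape.
From the visible intercepts: the curve avoids every integer y-axis point in the box.
Assembling these constraints gives the stated polynomial.

2*x^3 - x*y^2 + x*y + 1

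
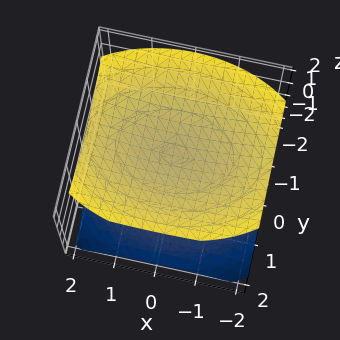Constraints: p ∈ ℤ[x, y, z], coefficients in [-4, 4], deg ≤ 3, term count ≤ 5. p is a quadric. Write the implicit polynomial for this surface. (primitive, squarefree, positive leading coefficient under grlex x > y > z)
First, I count 2 distinct pieces.
Then, the degree is 2 — two sheets facing apart; a quadric.
Then, symmetries: mirror symmetry y ↦ −y ⇒ only even powers of y; the z ↦ −z reflection is a symmetry, so z appears only in even powers; the x ↦ −x reflection is a symmetry, so x appears only in even powers.
Next, observable constraints: it misses every integer gridline on the x-axis; the z-axis gridline crossings are at z ∈ {-1, 1}; the surface avoids every integer y-axis point in the box.
Finally, solving for integer coefficients yields p as stated.

x^2 + 2*y^2 - 3*z^2 + 3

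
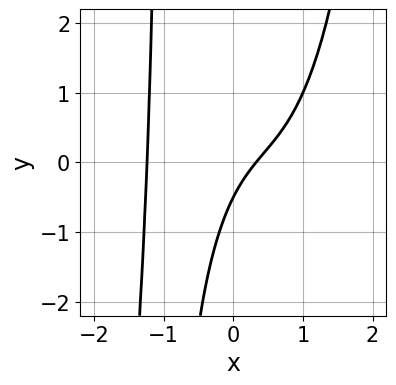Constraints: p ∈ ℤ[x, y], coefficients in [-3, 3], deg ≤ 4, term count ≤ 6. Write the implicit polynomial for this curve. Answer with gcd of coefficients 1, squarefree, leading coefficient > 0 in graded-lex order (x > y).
First, degree: no degree-3 curve has this shape, so deg p = 4.
Finally, matching integer coefficients to the picture gives p.

2*x^4 - 2*x*y + 3*x - 2*y - 1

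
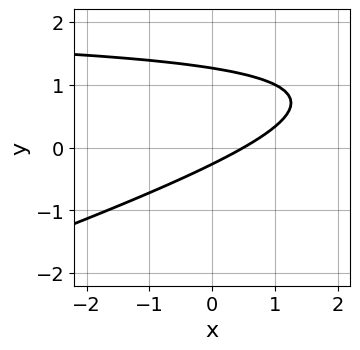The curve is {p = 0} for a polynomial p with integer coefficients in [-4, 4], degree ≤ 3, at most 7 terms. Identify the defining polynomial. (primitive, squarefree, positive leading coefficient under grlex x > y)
First, the degree is 2 — a generic line meets the curve in up to 2 points.
Finally, putting this together gives p.

x*y - 3*y^2 - 2*x + 3*y + 1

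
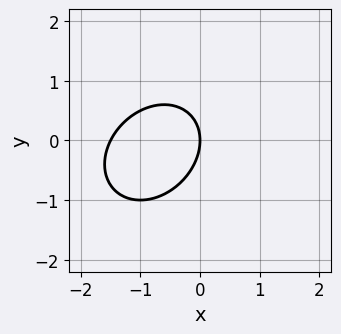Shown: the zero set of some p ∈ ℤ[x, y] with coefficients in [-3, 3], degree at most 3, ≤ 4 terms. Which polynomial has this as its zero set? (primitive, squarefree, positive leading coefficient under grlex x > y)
2*x^2 - x*y + 2*y^2 + 3*x

(a) Degree: the shape is more complex than any degree-1 curve, so deg p = 2.
(b) From the axis intercepts and sections: it meets the x-axis at x = 0 (among the integer gridlines); it meets the y-axis at y = 0 (among the integer gridlines).
(c) Putting this together gives p.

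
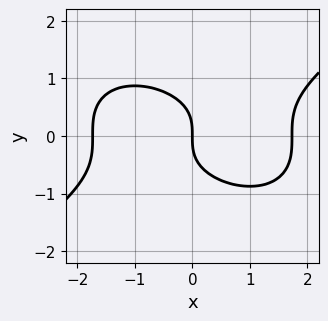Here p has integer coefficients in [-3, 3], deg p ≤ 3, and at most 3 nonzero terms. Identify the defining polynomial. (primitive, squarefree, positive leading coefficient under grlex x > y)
x^3 - 3*y^3 - 3*x

(a) deg p = 3. No degree-2 curve has this shape.
(b) Against the integer gridlines: it crosses the y-axis at the gridline y = 0; it meets the x-axis at x = 0 (among the integer gridlines).
(c) Assembling these constraints gives the stated polynomial.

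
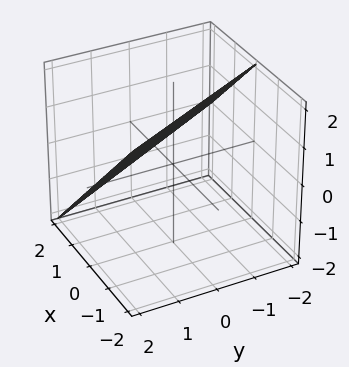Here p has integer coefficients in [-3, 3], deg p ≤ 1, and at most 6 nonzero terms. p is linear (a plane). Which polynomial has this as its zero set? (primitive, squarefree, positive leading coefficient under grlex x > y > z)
First, the degree is 1 — the surface is flat (a plane).
Next, reading off the gridlines: it crosses the y-axis at the gridline y = 2; it crosses the z-axis at the gridline z = 1; one x-axis crossing is at x = 1.
Finally, solving for integer coefficients yields p as stated.

2*x + y + 2*z - 2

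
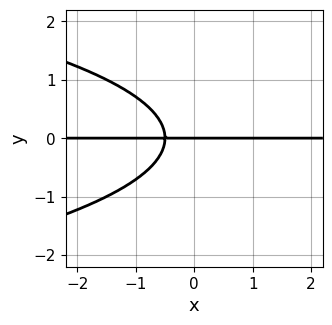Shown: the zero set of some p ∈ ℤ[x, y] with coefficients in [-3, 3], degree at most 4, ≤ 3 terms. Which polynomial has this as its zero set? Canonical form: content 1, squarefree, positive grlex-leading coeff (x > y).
1. The degree is 3 — no degree-2 curve has this shape.
2. Observable constraints: one y-axis crossing is at y = 0; the visible x-axis segment lies entirely on the curve.
3. Solving for integer coefficients yields p as stated.

2*y^3 + 2*x*y + y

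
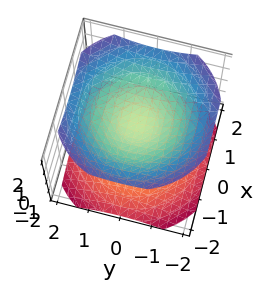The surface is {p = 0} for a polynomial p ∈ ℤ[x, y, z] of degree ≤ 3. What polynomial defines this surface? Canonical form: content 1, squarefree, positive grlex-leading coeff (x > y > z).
2*x^2 + 2*y^2 - 3*z^2 + 1

1. There are 2 components.
2. The degree is 2 — the shape is more complex than any degree-1 surface.
3. Symmetries: rotational symmetry about the z-axis ⇒ p depends on x, y only through x² + y².
4. Observable constraints: a circular section at z = 1 has radius exactly 1; no x-intercept at any integer in the box; no y-intercept at any integer in the box.
5. Assembling these constraints gives the stated polynomial.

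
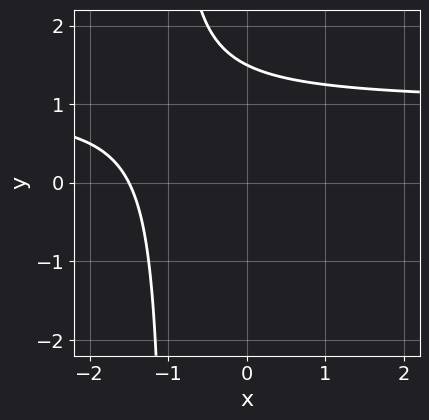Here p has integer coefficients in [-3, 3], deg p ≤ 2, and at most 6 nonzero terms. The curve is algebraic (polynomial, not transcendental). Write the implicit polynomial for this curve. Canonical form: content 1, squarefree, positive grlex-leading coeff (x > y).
2*x*y - 2*x + 2*y - 3

First, degree: the shape is more complex than any degree-1 curve, so deg p = 2.
Finally, solving for integer coefficients yields p as stated.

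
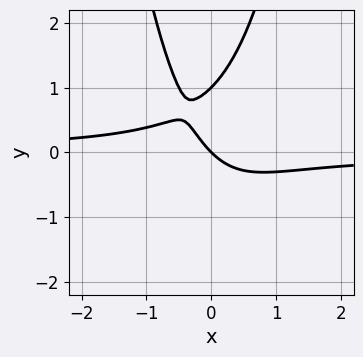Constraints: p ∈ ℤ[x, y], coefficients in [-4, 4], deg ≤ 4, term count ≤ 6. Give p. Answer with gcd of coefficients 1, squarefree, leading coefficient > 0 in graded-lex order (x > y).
2*x^2*y - y^2 + x + y

(a) The degree is 3 — the shape is more complex than any degree-2 curve.
(b) From the axis intercepts and sections: the y-axis gridline crossings are at y ∈ {0, 1}; one x-axis crossing is at x = 0.
(c) The integer polynomial consistent with all of this is the stated p.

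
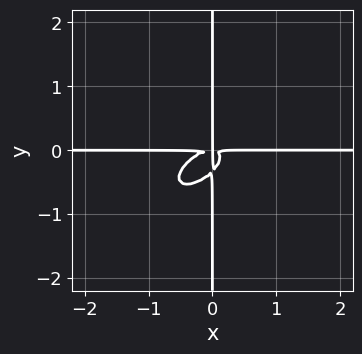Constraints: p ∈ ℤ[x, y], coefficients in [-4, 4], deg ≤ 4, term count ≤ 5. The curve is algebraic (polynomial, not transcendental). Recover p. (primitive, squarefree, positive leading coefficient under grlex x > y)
First, the degree is 4 — a generic line meets the curve in up to 4 points.
Next, from the axis intercepts and sections: every point of the y-axis in the box is on the curve; every point of the x-axis in the box is on the curve.
Finally, together with the visible shape, these determine p as stated.

2*x^3*y - 3*x^2*y^2 + 3*x*y^3 + x*y^2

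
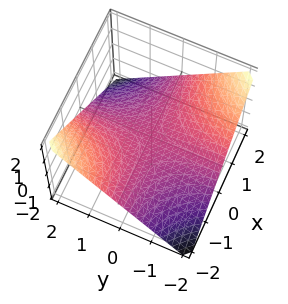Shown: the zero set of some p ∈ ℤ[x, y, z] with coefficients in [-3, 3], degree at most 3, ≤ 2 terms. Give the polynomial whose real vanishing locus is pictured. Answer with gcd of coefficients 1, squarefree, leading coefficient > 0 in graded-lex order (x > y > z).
x*y + 2*z

First, the degree is 2 — a saddle surface; a quadric.
Then, against the integer gridlines: the visible y-axis segment lies entirely on the surface; the visible x-axis segment lies entirely on the surface; it meets the z-axis at z = 0 (among the integer gridlines).
Finally, together with the visible shape, these determine p as stated.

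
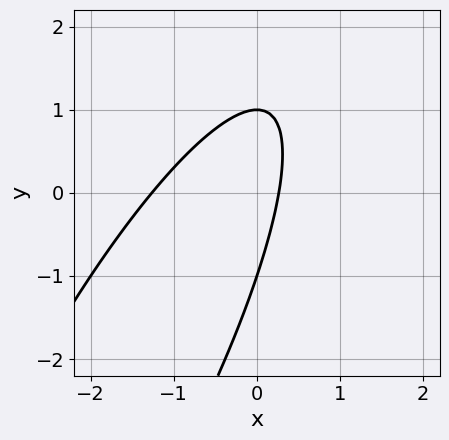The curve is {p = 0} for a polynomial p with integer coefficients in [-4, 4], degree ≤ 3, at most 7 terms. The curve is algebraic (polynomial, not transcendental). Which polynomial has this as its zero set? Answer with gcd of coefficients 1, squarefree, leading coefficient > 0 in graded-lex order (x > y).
3*x^2 - 3*x*y + y^2 + 3*x - 1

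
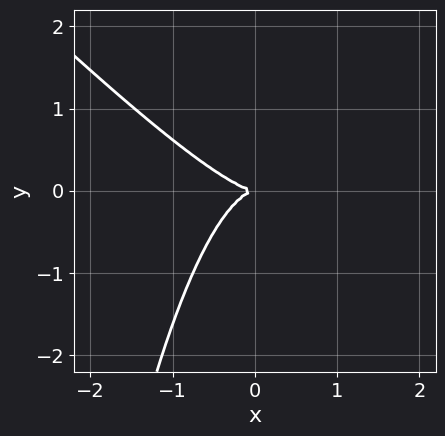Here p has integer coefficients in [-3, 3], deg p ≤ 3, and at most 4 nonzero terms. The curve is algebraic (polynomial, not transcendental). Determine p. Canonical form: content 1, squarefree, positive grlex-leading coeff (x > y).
1. Degree: the shape is more complex than any degree-2 curve, so deg p = 3.
2. Against the integer gridlines: it crosses the x-axis at the gridline x = 0; it meets the y-axis at y = 0 (among the integer gridlines).
3. These observations pin down the coefficients.

x^3 + x^2*y + y^2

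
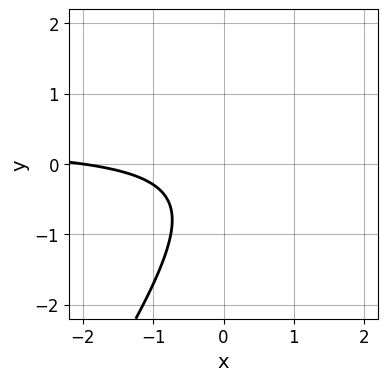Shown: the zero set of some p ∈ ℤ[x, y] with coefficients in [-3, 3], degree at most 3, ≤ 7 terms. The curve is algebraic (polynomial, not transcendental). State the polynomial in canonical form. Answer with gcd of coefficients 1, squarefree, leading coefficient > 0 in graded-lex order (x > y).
First, degree: a generic line meets the curve in up to 2 points, so deg p = 2.
Then, checking where it meets the axes: one x-axis crossing is at x = -2; no y-intercept at any integer in the box.
Finally, solving for integer coefficients yields p as stated.

3*x*y - 2*y^2 - x - y - 2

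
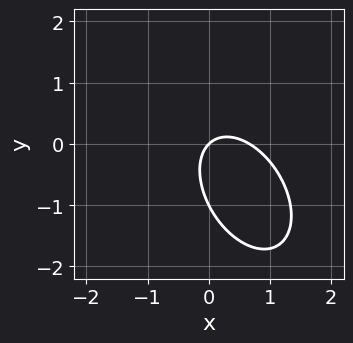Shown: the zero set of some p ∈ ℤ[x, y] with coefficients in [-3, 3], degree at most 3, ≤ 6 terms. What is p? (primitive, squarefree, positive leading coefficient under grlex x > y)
3*x^2 + 2*x*y + 2*y^2 - 2*x + 2*y

1. Degree: the shape is more complex than any degree-1 curve, so deg p = 2.
2. Reading off the gridlines: the y-axis gridline crossings are at y ∈ {-1, 0}; it meets the x-axis at x = 0 (among the integer gridlines).
3. Matching integer coefficients to the picture gives p.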